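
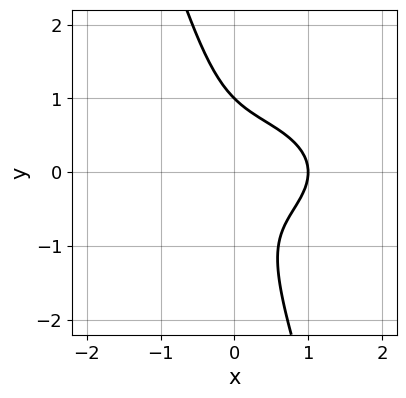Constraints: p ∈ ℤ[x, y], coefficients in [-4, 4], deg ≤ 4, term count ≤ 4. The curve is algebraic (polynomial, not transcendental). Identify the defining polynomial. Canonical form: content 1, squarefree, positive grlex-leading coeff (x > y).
(a) deg p = 3.
(b) Reading off the gridlines: one y-axis crossing is at y = 1; one x-axis crossing is at x = 1.
(c) Matching integer coefficients to the picture gives p.

x^3 + 3*x*y^2 + y^3 - 1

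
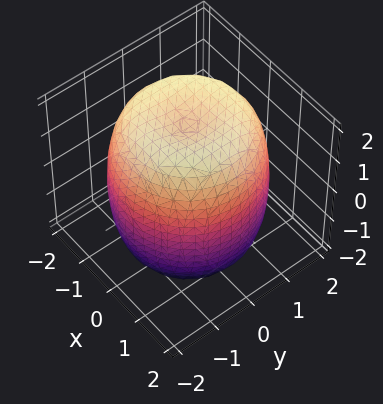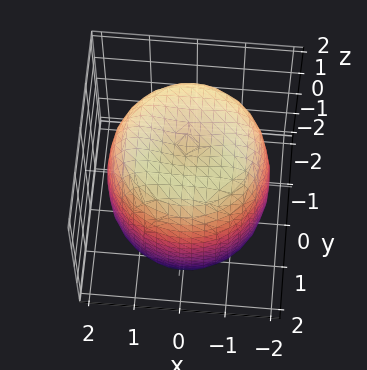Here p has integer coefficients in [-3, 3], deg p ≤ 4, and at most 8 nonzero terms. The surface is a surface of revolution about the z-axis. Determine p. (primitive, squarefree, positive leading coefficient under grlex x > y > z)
x^4 + 2*x^2*y^2 + y^4 - 2*x^2 - 2*y^2 + z^2 - 3

First, the degree is 4 — no degree-3 surface has this shape.
Next, by symmetry, every cross-section ⟂ z is a circle, so x, y appear only via x² + y².
Next, from the visible intercepts: a circular section at z = -2 has radius exactly 1.
Finally, these observations pin down the coefficients.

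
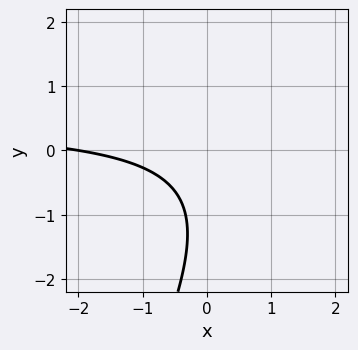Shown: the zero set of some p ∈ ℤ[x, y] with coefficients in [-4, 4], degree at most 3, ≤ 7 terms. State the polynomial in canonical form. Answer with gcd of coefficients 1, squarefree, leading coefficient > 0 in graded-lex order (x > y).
2*x*y - y^2 - x - 2*y - 2

First, the degree is 2 — a generic line meets the curve in up to 2 points.
Then, reading off the gridlines: no y-intercept at any integer in the box; it crosses the x-axis at the gridline x = -2.
Finally, matching integer coefficients to the picture gives p.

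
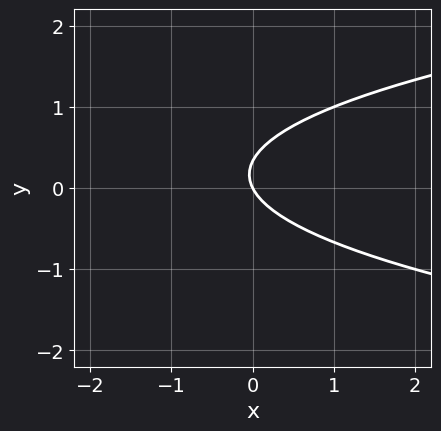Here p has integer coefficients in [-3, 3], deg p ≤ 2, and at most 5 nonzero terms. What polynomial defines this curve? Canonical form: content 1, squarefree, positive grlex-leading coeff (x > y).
3*y^2 - 2*x - y

The degree is 2 — a generic line meets the curve in up to 2 points.
Observable constraints: it meets the y-axis at y = 0 (among the integer gridlines); it crosses the x-axis at the gridline x = 0.
Fitting integer coefficients to these (and the overall shape) gives p.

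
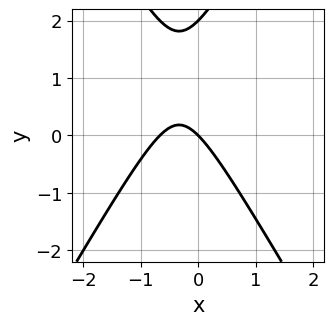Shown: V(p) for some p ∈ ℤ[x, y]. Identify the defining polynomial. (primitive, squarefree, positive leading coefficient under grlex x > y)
(a) deg p = 2. The shape is more complex than any degree-1 curve.
(b) Against the integer gridlines: it crosses the x-axis at the gridline x = 0; the y-axis gridline crossings are at y ∈ {0, 2}.
(c) Matching integer coefficients to the picture gives p.

3*x^2 - y^2 + 2*x + 2*y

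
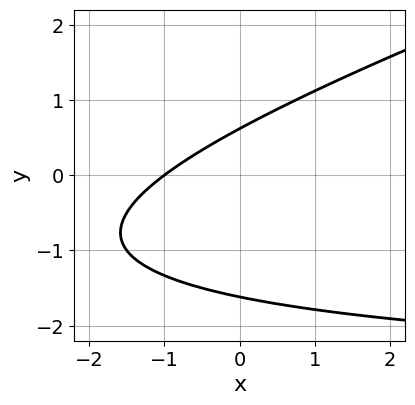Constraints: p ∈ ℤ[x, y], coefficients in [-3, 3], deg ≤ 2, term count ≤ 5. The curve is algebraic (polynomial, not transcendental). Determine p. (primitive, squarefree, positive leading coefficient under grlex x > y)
x*y - 3*y^2 + 3*x - 3*y + 3

The degree is 2 — a generic line meets the curve in up to 2 points.
From the axis intercepts and sections: one x-axis crossing is at x = -1.
Matching integer coefficients to the picture gives p.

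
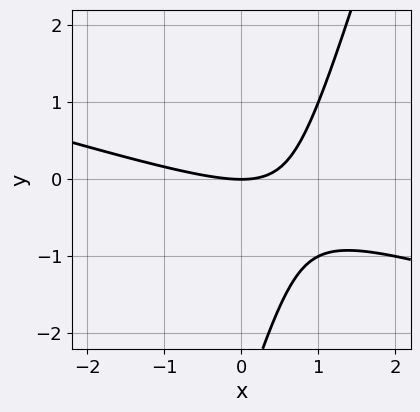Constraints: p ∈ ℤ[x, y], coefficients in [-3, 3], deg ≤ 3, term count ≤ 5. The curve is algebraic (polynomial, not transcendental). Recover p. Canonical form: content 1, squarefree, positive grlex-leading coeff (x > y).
x^2 + 3*x*y - y^2 - 3*y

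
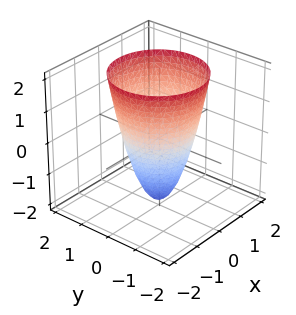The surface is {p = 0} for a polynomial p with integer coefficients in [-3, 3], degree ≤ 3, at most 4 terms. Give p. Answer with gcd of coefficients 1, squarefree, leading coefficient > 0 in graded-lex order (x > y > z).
1. deg p = 2.
2. Symmetries: the z-axis is an axis of rotation, so x and y enter only as x² + y².
3. From the axis intercepts and sections: it crosses the z-axis at the gridline z = -2; among the integer gridlines, it crosses the y-axis at y ∈ {-1, 1}.
4. Matching integer coefficients to the picture gives p.

2*x^2 + 2*y^2 - z - 2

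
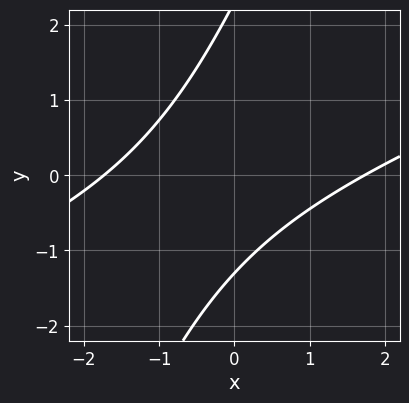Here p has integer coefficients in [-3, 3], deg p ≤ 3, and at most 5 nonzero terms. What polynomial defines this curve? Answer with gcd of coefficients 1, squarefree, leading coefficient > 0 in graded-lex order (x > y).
1. deg p = 2. A generic line meets the curve in up to 2 points.
2. Solving for integer coefficients yields p as stated.

x^2 - 3*x*y + y^2 - y - 3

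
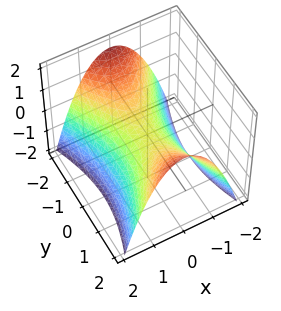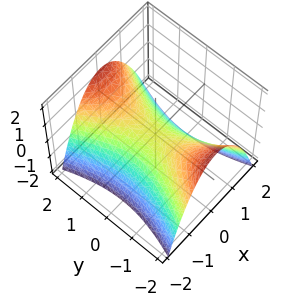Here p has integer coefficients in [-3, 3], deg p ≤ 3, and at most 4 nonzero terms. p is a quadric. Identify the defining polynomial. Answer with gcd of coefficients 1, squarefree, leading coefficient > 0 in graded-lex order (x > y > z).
1. Degree: a saddle surface; a quadric, so deg p = 2.
2. Symmetries: it's symmetric under x → −x, forcing even powers of x; it's symmetric under y → −y, forcing even powers of y.
3. From the axis intercepts and sections: one z-axis crossing is at z = 0; one y-axis crossing is at y = 0.
4. Assembling these constraints gives the stated polynomial.

3*x^2 - y^2 + 3*z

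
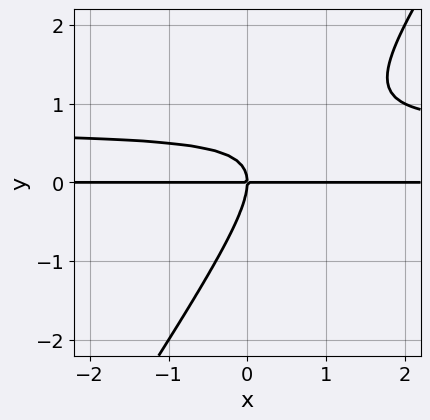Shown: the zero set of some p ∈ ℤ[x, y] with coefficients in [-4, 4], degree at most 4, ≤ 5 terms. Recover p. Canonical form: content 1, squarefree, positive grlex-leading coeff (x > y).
3*x*y^2 - 2*y^3 - 2*x*y

First, the degree is 3 — the shape is more complex than any degree-2 curve.
Then, reading off the gridlines: it crosses the y-axis at the gridline y = 0; every point of the x-axis in the box is on the curve.
Finally, solving for integer coefficients yields p as stated.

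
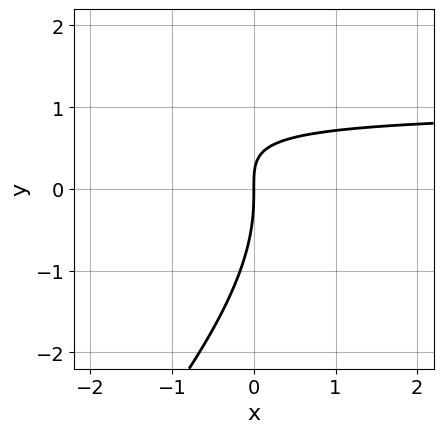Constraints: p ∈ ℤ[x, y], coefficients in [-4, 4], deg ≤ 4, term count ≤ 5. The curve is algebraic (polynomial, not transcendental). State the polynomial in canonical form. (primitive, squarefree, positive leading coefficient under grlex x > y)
x*y^2 - y^3 - 3*x*y + 2*x

(a) Degree: a generic line meets the curve in up to 3 points, so deg p = 3.
(b) Checking where it meets the axes: it meets the y-axis at y = 0 (among the integer gridlines); it meets the x-axis at x = 0 (among the integer gridlines).
(c) Matching integer coefficients to the picture gives p.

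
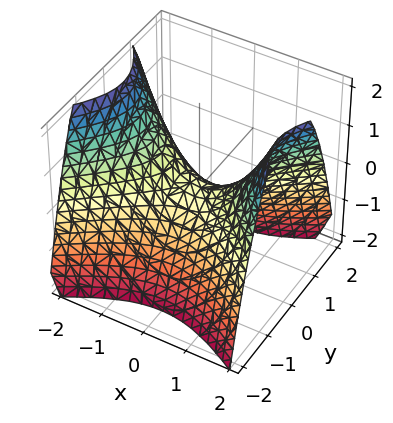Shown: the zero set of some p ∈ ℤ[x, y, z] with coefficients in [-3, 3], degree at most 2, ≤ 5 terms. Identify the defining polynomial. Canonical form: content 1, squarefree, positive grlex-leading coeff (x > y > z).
deg p = 2.
Symmetries: the y ↦ −y reflection is a symmetry, so y appears only in even powers; mirror symmetry x ↦ −x ⇒ only even powers of x.
From the visible intercepts: it meets the z-axis at z = 0 (among the integer gridlines); it meets the x-axis at x = 0 (among the integer gridlines); it crosses the y-axis at the gridline y = 0.
The integer polynomial consistent with all of this is the stated p.

2*x^2 - 3*y^2 - 3*z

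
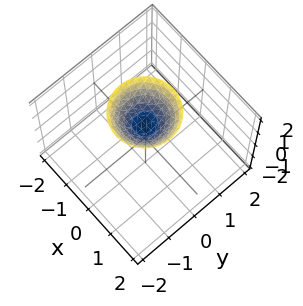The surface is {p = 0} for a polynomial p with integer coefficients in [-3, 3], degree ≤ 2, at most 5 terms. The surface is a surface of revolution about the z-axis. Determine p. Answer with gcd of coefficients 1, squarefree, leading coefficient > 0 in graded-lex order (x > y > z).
x^2 + y^2 - z + 1

(a) deg p = 2.
(b) By symmetry, the z-axis is an axis of rotation, so x and y enter only as x² + y².
(c) Observable constraints: a circular section at z = 2 has radius exactly 1; it crosses the z-axis at the gridline z = 1.
(d) The integer polynomial consistent with all of this is the stated p.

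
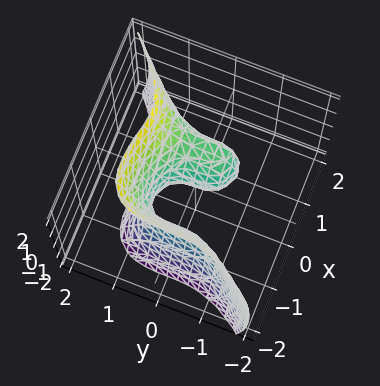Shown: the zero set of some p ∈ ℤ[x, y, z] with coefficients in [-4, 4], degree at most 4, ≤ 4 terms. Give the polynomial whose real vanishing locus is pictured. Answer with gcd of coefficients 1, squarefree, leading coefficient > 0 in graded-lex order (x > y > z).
2*x^3 - 2*y^3 + z^2 - 2*x

Degree: a generic line meets the surface in up to 3 points, so deg p = 3.
Against the integer gridlines: among the integer gridlines, it crosses the x-axis at x ∈ {-1, 0, 1}; one z-axis crossing is at z = 0.
Assembling these constraints gives the stated polynomial.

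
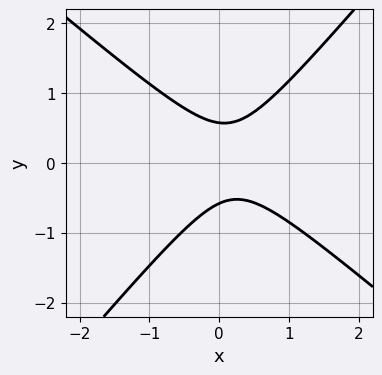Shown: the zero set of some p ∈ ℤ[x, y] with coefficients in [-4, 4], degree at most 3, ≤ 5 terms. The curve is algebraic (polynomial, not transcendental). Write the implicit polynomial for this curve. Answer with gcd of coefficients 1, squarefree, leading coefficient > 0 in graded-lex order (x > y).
3*x^2 + x*y - 3*y^2 - x + 1

Degree: no degree-1 curve has this shape, so deg p = 2.
From the axis intercepts and sections: the curve avoids every integer x-axis point in the box.
Fitting integer coefficients to these (and the overall shape) gives p.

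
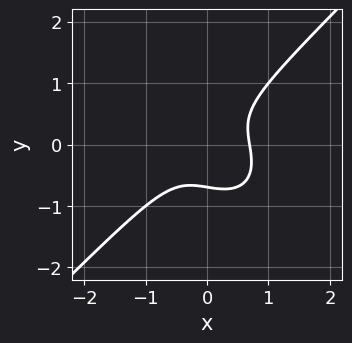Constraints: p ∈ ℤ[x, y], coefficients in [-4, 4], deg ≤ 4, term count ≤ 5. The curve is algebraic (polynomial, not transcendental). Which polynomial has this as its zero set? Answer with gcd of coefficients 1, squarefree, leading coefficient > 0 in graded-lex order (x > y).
3*x^3 - 3*y^3 + x*y - 1

1. The degree is 3 — a generic line meets the curve in up to 3 points.
2. The integer polynomial consistent with all of this is the stated p.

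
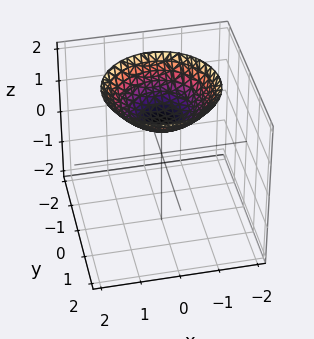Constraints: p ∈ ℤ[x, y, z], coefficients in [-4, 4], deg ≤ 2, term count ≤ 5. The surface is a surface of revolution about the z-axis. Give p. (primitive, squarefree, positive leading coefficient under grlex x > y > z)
x^2 + y^2 - 2*z + 2

(a) The degree is 2 — no degree-1 surface has this shape.
(b) By symmetry, the surface is invariant under rotation about z: p = q(x² + y², z).
(c) Against the integer gridlines: a circular section at z = 2 has radius between 1 and 2; one z-axis crossing is at z = 1; it misses every integer gridline on the y-axis.
(d) The integer polynomial consistent with all of this is the stated p.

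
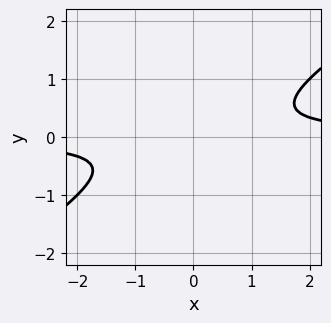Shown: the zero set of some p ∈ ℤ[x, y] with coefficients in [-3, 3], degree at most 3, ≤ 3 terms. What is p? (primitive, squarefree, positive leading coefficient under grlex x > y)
First, degree: a generic line meets the curve in up to 2 points, so deg p = 2.
Next, from the visible intercepts: no y-intercept at any integer in the box; it misses every integer gridline on the x-axis.
Finally, fitting integer coefficients to these (and the overall shape) gives p.

2*x*y - 3*y^2 - 1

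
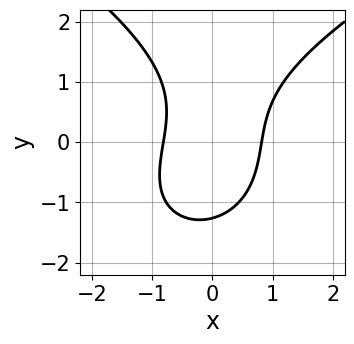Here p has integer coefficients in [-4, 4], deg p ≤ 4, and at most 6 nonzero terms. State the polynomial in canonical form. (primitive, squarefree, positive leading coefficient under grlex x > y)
y^3 - 3*x^2 + x*y + 2

1. deg p = 3.
2. The integer polynomial consistent with all of this is the stated p.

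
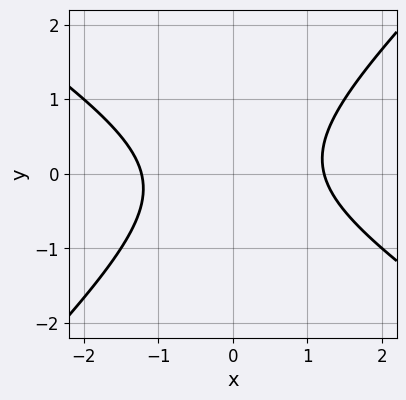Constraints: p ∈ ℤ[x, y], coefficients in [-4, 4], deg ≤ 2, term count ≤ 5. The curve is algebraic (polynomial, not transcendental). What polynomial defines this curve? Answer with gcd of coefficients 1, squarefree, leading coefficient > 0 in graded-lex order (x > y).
2*x^2 + x*y - 3*y^2 - 3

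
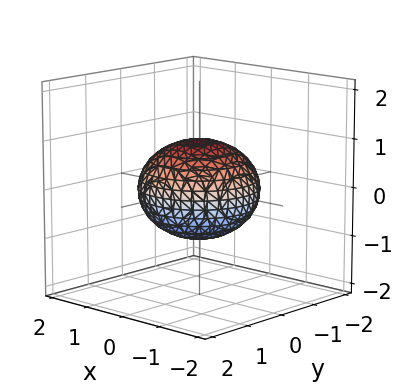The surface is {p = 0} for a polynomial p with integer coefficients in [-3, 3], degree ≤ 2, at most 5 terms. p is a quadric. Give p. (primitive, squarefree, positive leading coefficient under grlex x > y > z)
(a) deg p = 2. Bounded and convex; a quadric.
(b) Symmetries: it's symmetric under z → −z, forcing even powers of z; rotational symmetry about the z-axis ⇒ p depends on x, y only through x² + y².
(c) From the visible intercepts: the z-axis gridline crossings are at z ∈ {-1, 1}; a circular section at z = 0 has radius between 1 and 2.
(d) Fitting integer coefficients to these (and the overall shape) gives p.

2*x^2 + 2*y^2 + 3*z^2 - 3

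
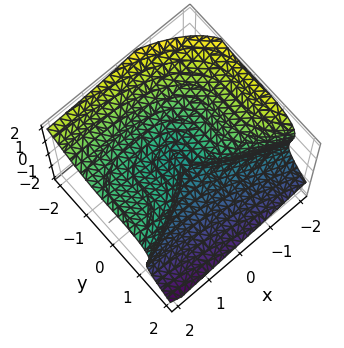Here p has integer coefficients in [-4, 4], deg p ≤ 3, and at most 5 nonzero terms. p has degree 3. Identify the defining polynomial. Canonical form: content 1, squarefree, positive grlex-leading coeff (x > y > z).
Degree: a generic line meets the surface in up to 3 points, so deg p = 3.
Against the integer gridlines: it meets the x-axis at x = 0 (among the integer gridlines); one z-axis crossing is at z = 0; it meets the y-axis at y = 0 (among the integer gridlines).
Putting this together gives p.

2*x*z^2 + 2*y^3 + 3*z^3 - x^2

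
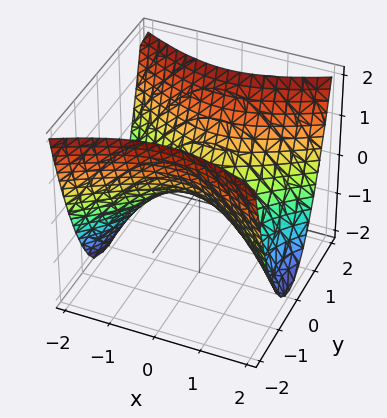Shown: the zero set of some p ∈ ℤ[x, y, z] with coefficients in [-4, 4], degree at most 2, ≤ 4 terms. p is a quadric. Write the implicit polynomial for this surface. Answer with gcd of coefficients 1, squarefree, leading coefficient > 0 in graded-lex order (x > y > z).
x^2 - 2*y^2 + 2*z

1. deg p = 2.
2. Symmetries: mirror symmetry x ↦ −x ⇒ only even powers of x; the y ↦ −y reflection is a symmetry, so y appears only in even powers.
3. Against the integer gridlines: it crosses the z-axis at the gridline z = 0; it crosses the x-axis at the gridline x = 0; it crosses the y-axis at the gridline y = 0.
4. Together with the visible shape, these determine p as stated.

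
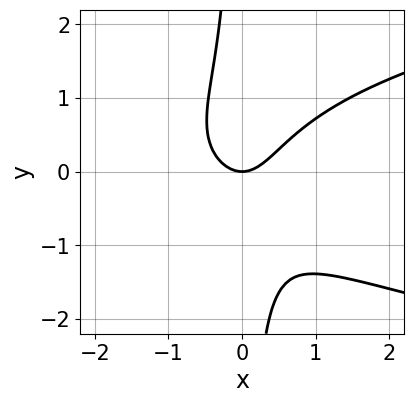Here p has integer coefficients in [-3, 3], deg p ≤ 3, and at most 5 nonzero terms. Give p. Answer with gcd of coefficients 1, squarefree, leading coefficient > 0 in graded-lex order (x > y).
1. deg p = 3.
2. Reading off the gridlines: one y-axis crossing is at y = 0; one x-axis crossing is at x = 0.
3. The integer polynomial consistent with all of this is the stated p.

3*x*y^2 - 3*x^2 + 2*y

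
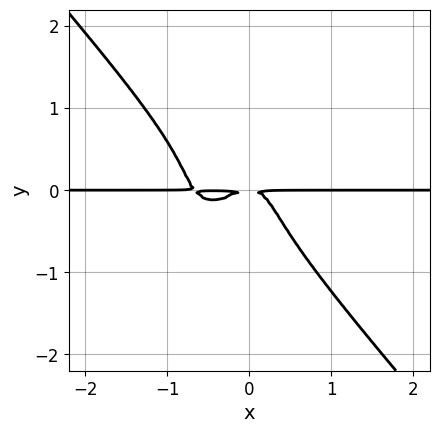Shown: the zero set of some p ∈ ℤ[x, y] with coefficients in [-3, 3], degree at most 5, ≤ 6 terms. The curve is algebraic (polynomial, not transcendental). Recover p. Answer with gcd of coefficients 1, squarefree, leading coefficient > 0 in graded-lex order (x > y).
3*x^3*y + 2*y^4 + 2*x^2*y + y^2

1. deg p = 4. The shape is more complex than any degree-3 curve.
2. Checking where it meets the axes: the visible x-axis segment lies entirely on the curve.
3. The integer polynomial consistent with all of this is the stated p.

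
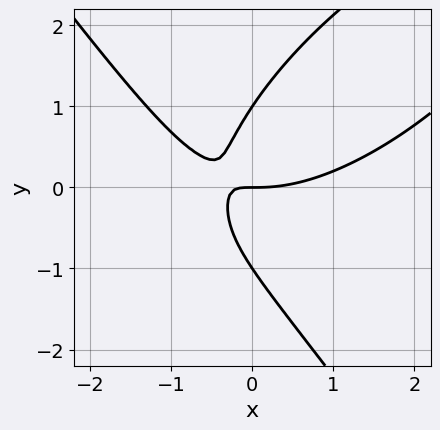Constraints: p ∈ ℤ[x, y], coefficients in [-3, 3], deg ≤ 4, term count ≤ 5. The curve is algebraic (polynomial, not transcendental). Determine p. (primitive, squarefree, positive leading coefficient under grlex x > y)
Degree: no degree-2 curve has this shape, so deg p = 3.
Observable constraints: the y-axis gridline crossings are at y ∈ {-1, 0, 1}; one x-axis crossing is at x = 0.
Putting this together gives p.

x^3 - x^2*y + y^3 - 3*x*y - y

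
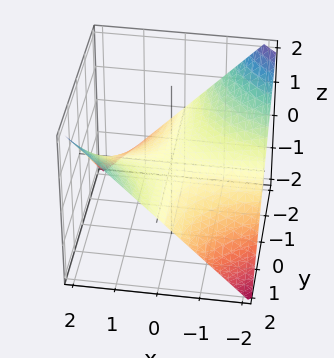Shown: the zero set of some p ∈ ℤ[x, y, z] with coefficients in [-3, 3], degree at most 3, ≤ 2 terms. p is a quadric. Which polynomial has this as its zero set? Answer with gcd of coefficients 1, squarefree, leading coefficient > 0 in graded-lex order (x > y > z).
x*y - 2*z

Degree: a hyperbolic paraboloid; a quadric, so deg p = 2.
From the axis intercepts and sections: every point of the y-axis in the box is on the surface; it meets the z-axis at z = 0 (among the integer gridlines).
Fitting integer coefficients to these (and the overall shape) gives p. Check: (1, 0, 0) on the x-axis lies on the surface, and p(1, 0, 0) = 0. ✓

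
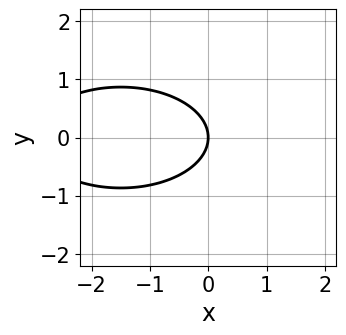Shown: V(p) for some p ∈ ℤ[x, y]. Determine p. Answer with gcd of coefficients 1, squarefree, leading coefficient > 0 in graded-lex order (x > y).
First, deg p = 2. The shape is more complex than any degree-1 curve.
Then, symmetries: mirror symmetry y ↦ −y ⇒ only even powers of y.
Next, from the visible intercepts: one y-axis crossing is at y = 0; one x-axis crossing is at x = 0.
Finally, putting this together gives p.

x^2 + 3*y^2 + 3*x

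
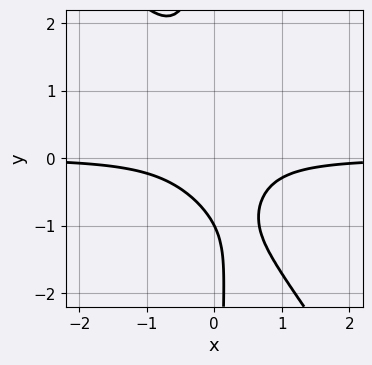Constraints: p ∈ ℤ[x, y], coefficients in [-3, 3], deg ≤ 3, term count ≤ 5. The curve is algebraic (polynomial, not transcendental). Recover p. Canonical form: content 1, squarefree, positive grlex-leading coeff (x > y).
3*x^2*y + 2*x*y^2 + y + 1

(a) Degree: no degree-2 curve has this shape, so deg p = 3.
(b) Against the integer gridlines: the curve avoids every integer x-axis point in the box; it meets the y-axis at y = -1 (among the integer gridlines).
(c) Putting this together gives p.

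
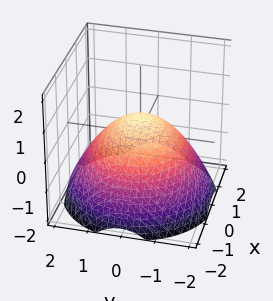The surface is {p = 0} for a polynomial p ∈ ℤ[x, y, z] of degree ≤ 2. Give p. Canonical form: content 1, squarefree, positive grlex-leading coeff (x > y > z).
x^2 + y^2 + 2*z - 1

(a) deg p = 2. A generic line meets the surface in up to 2 points.
(b) Symmetries: rotational symmetry about the z-axis ⇒ p depends on x, y only through x² + y².
(c) Against the integer gridlines: the x-axis gridline crossings are at x ∈ {-1, 1}; a circular section at z = -1 has radius between 1 and 2.
(d) Fitting integer coefficients to these (and the overall shape) gives p. Check: (0, 1, 0) on the y-axis lies on the surface, and p(0, 1, 0) = 0. ✓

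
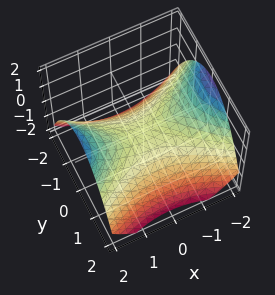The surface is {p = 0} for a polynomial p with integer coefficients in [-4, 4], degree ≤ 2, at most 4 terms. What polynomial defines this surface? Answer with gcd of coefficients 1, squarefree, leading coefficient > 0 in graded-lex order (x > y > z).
x^2 - 2*y^2 - 3*z

The degree is 2 — a saddle surface; a quadric.
Symmetries: the x ↦ −x reflection is a symmetry, so x appears only in even powers; the y ↦ −y reflection is a symmetry, so y appears only in even powers.
Reading off the gridlines: it meets the x-axis at x = 0 (among the integer gridlines); it crosses the z-axis at the gridline z = 0.
Matching integer coefficients to the picture gives p.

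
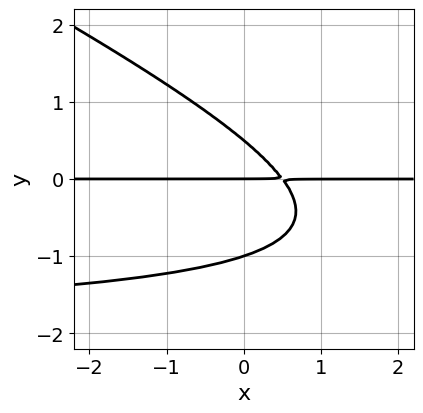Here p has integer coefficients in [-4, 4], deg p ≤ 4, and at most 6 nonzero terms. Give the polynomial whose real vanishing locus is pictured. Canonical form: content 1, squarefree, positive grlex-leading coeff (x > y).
The degree is 3 — the shape is more complex than any degree-2 curve.
Against the integer gridlines: the y-axis gridline crossings are at y ∈ {-1, 0}; the visible x-axis segment lies entirely on the curve.
Together with the visible shape, these determine p as stated.

x*y^2 + 2*y^3 + 2*x*y + y^2 - y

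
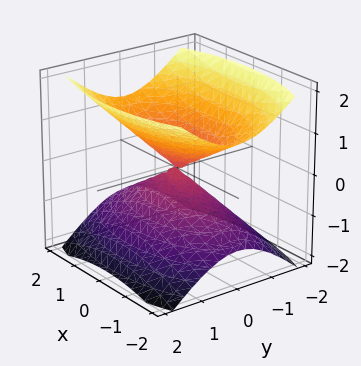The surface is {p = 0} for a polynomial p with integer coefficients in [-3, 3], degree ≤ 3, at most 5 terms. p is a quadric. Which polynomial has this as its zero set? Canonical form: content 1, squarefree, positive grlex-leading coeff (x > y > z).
x^2 + 3*y^2 - 3*z^2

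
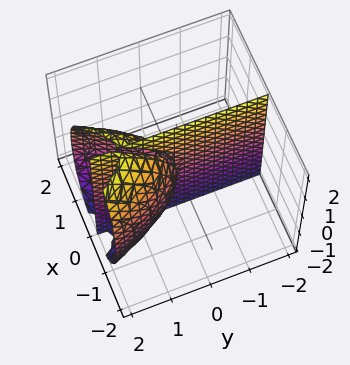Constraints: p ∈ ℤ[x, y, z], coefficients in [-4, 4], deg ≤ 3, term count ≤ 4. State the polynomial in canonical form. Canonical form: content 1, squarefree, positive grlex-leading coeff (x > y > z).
3*x^3 + x*z^2 - 3*x*y

(a) I count 2 distinct pieces.
(b) The degree is 3 — no degree-2 surface has this shape.
(c) From the visible intercepts: the visible z-axis segment lies entirely on the surface; the visible y-axis segment lies entirely on the surface; it meets the x-axis at x = 0 (among the integer gridlines).
(d) Solving for integer coefficients yields p as stated.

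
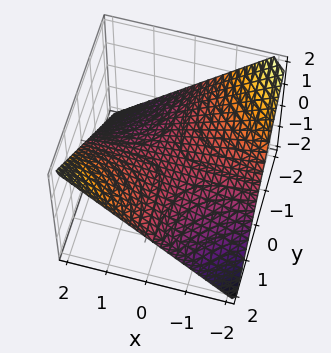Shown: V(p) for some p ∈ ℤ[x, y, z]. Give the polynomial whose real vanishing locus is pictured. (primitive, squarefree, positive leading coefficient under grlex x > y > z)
(a) The degree is 2 — a hyperbolic paraboloid; a quadric.
(b) Checking where it meets the axes: it crosses the z-axis at the gridline z = 0; the visible x-axis segment lies entirely on the surface; the visible y-axis segment lies entirely on the surface.
(c) Assembling these constraints gives the stated polynomial.

x*y - 2*z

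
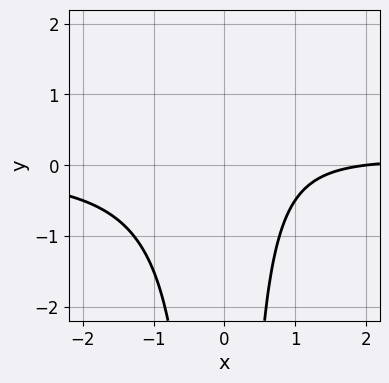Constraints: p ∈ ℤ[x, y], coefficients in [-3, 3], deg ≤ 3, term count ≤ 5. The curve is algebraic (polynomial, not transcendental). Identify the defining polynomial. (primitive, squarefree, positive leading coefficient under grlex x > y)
1. The degree is 3 — the shape is more complex than any degree-2 curve.
2. Observable constraints: no y-intercept at any integer in the box; one x-axis crossing is at x = 2.
3. Fitting integer coefficients to these (and the overall shape) gives p.

2*x^2*y - x + 2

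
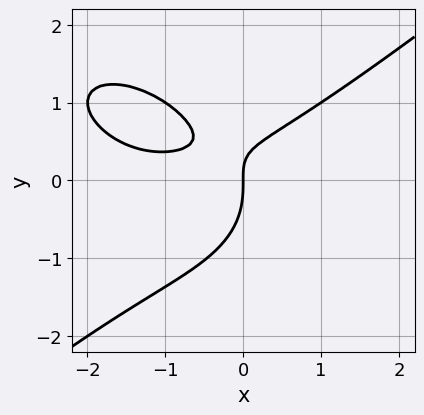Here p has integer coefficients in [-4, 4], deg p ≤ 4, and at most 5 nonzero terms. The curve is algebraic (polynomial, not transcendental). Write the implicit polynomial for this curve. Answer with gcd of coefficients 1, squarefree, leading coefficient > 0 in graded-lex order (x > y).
(a) The degree is 3 — no degree-2 curve has this shape.
(b) Reading off the gridlines: it crosses the y-axis at the gridline y = 0; one x-axis crossing is at x = 0.
(c) These observations pin down the coefficients.

x^3 - 2*y^3 + 2*x^2 - 3*x*y + 2*x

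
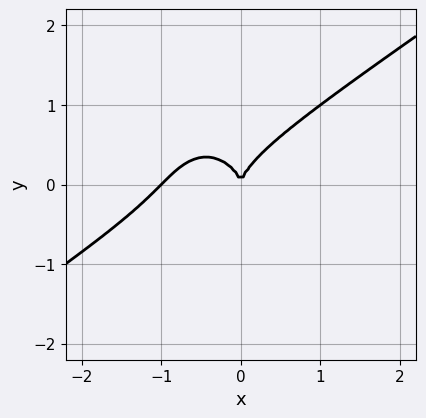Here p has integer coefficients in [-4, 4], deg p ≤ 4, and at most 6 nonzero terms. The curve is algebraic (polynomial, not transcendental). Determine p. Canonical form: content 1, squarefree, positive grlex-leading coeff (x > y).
(a) deg p = 3. No degree-2 curve has this shape.
(b) Against the integer gridlines: it meets the y-axis at y = 0 (among the integer gridlines); the x-axis gridline crossings are at x ∈ {-1, 0}.
(c) Solving for integer coefficients yields p as stated.

x^3 - x^2*y - y^3 + x^2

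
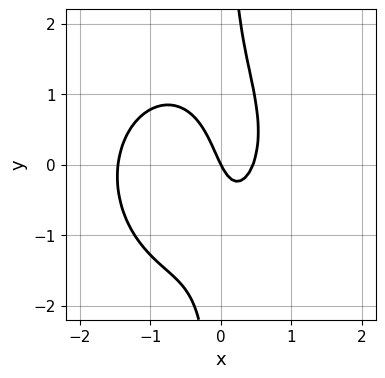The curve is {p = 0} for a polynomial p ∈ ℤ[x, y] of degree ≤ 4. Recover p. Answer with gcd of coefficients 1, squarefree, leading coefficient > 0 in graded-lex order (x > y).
First, deg p = 3. No degree-2 curve has this shape.
Next, checking where it meets the axes: it meets the y-axis at y = 0 (among the integer gridlines); it meets the x-axis at x = 0 (among the integer gridlines).
Finally, solving for integer coefficients yields p as stated.

3*x^3 + 2*x*y^2 + 3*x^2 - 2*x - y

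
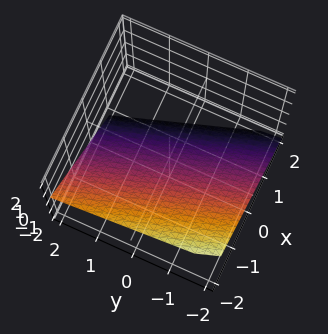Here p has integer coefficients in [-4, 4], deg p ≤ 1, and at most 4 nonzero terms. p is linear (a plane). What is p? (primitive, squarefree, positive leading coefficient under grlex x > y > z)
3*x + y + 3*z + 2

First, degree: every cross-section is a straight line — this is a plane, so deg p = 1.
Next, against the integer gridlines: it meets the y-axis at y = -2 (among the integer gridlines).
Finally, matching integer coefficients to the picture gives p.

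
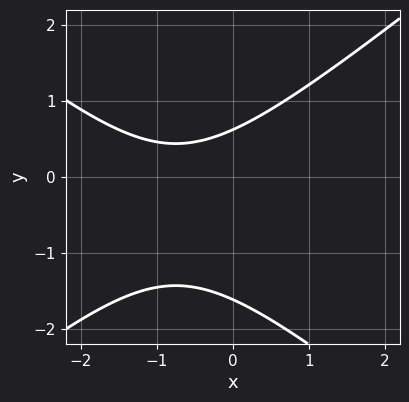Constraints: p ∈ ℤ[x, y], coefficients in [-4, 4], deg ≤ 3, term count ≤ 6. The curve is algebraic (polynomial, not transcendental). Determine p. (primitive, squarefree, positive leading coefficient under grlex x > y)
2*x^2 - 3*y^2 + 3*x - 3*y + 3

First, the degree is 2 — the shape is more complex than any degree-1 curve.
Then, against the integer gridlines: no x-intercept at any integer in the box.
Finally, solving for integer coefficients yields p as stated.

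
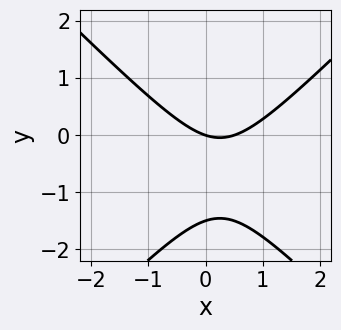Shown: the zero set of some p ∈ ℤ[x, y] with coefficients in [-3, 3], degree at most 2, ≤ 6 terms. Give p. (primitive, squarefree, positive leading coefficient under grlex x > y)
1. deg p = 2.
2. From the visible intercepts: one x-axis crossing is at x = 0; one y-axis crossing is at y = 0.
3. Together with the visible shape, these determine p as stated.

2*x^2 - 2*y^2 - x - 3*y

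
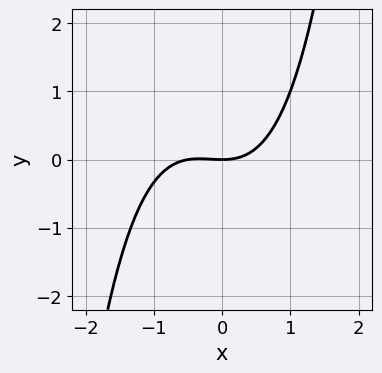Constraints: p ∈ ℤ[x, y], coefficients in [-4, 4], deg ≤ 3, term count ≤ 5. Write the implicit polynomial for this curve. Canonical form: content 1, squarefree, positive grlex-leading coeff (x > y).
1. deg p = 3. A generic line meets the curve in up to 3 points.
2. Reading off the gridlines: it crosses the y-axis at the gridline y = 0; it crosses the x-axis at the gridline x = 0.
3. Together with the visible shape, these determine p as stated.

2*x^3 + x^2 - 3*y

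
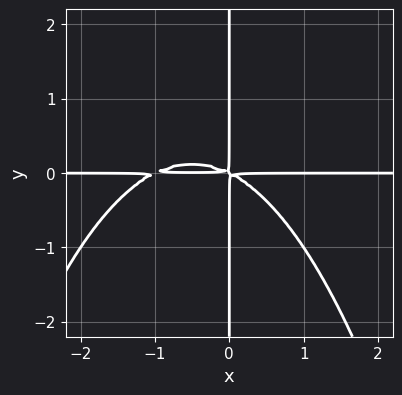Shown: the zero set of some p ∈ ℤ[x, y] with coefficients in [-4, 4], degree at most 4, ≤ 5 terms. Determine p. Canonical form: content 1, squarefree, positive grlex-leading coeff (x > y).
First, the degree is 4 — the shape is more complex than any degree-3 curve.
Then, against the integer gridlines: every point of the y-axis in the box is on the curve; the visible x-axis segment lies entirely on the curve.
Finally, fitting integer coefficients to these (and the overall shape) gives p.

x^3*y + x^2*y + 2*x*y^2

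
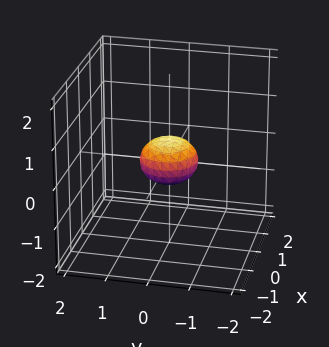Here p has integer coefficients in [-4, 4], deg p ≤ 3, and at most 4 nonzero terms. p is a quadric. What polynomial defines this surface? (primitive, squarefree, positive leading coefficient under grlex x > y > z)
(a) The degree is 2 — bounded and convex; a quadric.
(b) Symmetries: mirror symmetry z ↦ −z ⇒ only even powers of z; rotational symmetry about the z-axis ⇒ p depends on x, y only through x² + y².
(c) Against the integer gridlines: a circular section at z = 0 has radius between 0 and 1.
(d) Putting this together gives p.

2*x^2 + 2*y^2 + 3*z^2 - 1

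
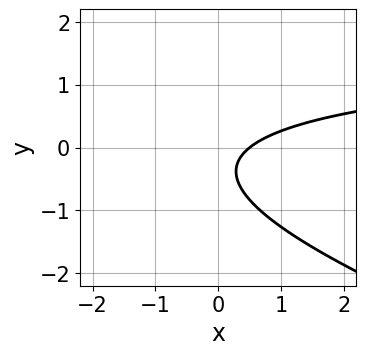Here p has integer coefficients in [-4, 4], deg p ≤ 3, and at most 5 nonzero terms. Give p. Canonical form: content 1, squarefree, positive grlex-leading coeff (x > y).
x*y + 3*y^2 - 2*x + 2*y + 1

deg p = 2.
Reading off the gridlines: it misses every integer gridline on the y-axis.
Fitting integer coefficients to these (and the overall shape) gives p.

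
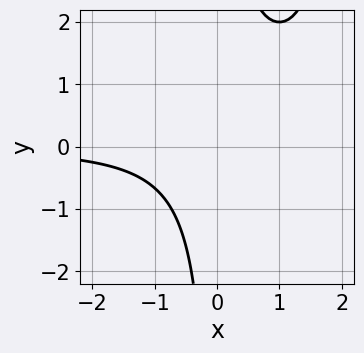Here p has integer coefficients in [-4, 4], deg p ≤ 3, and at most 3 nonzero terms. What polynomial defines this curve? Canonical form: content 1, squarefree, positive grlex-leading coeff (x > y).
x^2*y - 2*x*y + 2

First, deg p = 3. No degree-2 curve has this shape.
Then, reading off the gridlines: the curve avoids every integer x-axis point in the box; it misses every integer gridline on the y-axis.
Finally, matching integer coefficients to the picture gives p.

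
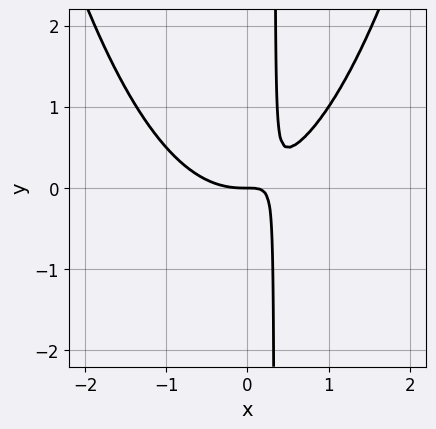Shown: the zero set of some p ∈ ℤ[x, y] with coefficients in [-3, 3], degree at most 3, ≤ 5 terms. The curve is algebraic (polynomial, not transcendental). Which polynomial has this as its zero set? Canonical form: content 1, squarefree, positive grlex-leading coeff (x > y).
2*x^3 - 3*x*y + y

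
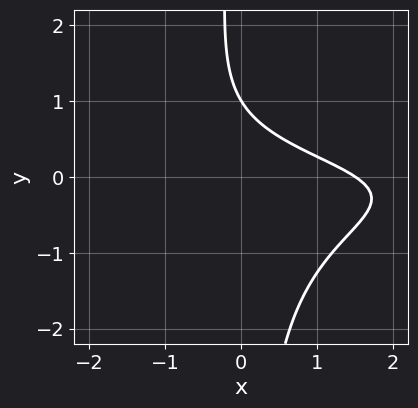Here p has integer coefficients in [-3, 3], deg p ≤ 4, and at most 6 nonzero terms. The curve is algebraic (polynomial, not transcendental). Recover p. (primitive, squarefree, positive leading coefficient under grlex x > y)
1. deg p = 3. A generic line meets the curve in up to 3 points.
2. Reading off the gridlines: it crosses the y-axis at the gridline y = 1.
3. Together with the visible shape, these determine p as stated.

3*x*y^2 + 2*x + 3*y - 3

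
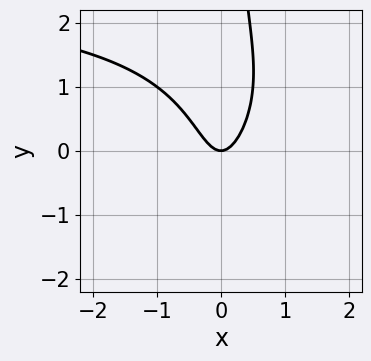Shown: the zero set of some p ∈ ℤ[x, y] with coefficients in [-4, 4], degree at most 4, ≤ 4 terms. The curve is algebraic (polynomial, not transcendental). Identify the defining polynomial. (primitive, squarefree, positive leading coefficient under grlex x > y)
x^2*y - x*y^2 - 3*x^2 + y

First, the degree is 3 — the shape is more complex than any degree-2 curve.
Then, against the integer gridlines: it crosses the y-axis at the gridline y = 0; it crosses the x-axis at the gridline x = 0.
Finally, together with the visible shape, these determine p as stated.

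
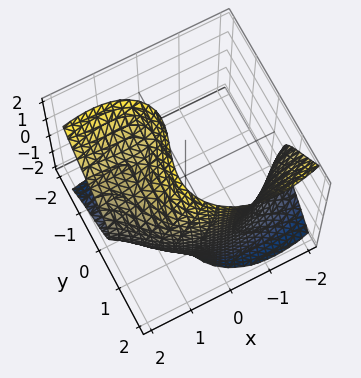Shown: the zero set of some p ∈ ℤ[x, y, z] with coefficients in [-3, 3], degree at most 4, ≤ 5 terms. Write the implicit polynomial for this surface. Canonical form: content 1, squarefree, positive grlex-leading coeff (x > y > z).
2*x^2*y + 2*x*z^2 + 2*y^3 - 3*y - 3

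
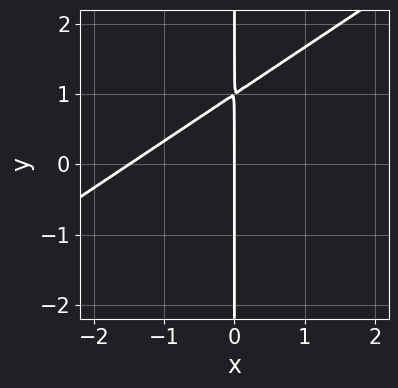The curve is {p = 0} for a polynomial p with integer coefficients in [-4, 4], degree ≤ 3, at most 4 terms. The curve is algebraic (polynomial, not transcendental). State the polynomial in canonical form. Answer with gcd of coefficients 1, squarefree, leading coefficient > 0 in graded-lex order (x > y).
2*x^2 - 3*x*y + 3*x

(a) deg p = 2. A generic line meets the curve in up to 2 points.
(b) Checking where it meets the axes: one x-axis crossing is at x = 0; every point of the y-axis in the box is on the curve.
(c) Matching integer coefficients to the picture gives p.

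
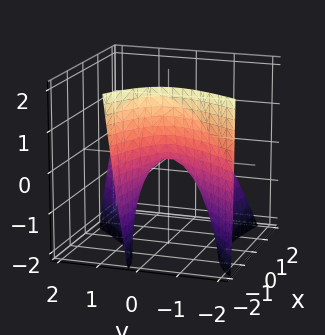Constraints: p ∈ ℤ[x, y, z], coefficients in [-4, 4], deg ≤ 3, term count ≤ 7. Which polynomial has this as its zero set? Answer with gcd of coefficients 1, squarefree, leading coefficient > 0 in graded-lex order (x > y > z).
Degree: a generic line meets the surface in up to 2 points, so deg p = 2.
From the axis intercepts and sections: it meets the x-axis at x = 0 (among the integer gridlines); one z-axis crossing is at z = 0.
Matching integer coefficients to the picture gives p.

x^2 + 3*x*y - 2*x*z - 3*y^2 - 3*z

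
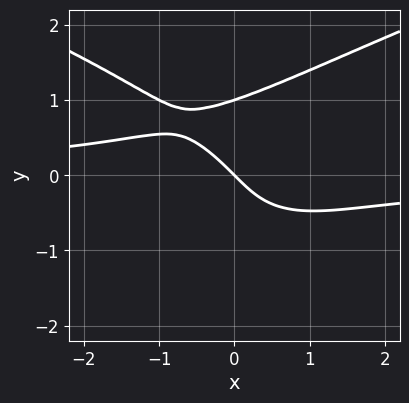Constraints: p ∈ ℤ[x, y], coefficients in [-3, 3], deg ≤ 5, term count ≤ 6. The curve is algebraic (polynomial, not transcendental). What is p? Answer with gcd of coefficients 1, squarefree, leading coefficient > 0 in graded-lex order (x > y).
(a) deg p = 4. No degree-3 curve has this shape.
(b) From the axis intercepts and sections: one x-axis crossing is at x = 0; the y-axis gridline crossings are at y ∈ {0, 1}.
(c) Matching integer coefficients to the picture gives p.

y^4 - x^2*y - x - y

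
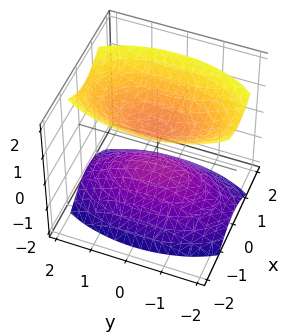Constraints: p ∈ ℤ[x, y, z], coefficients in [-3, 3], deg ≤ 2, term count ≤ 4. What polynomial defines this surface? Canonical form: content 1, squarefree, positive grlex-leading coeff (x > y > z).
3*x^2 + y^2 - 2*z^2 + 1

I count 2 distinct pieces. Treating them together as one polynomial.
Degree: two sheets facing apart; a quadric, so deg p = 2.
Symmetries: it's symmetric under x → −x, forcing even powers of x; the z ↦ −z reflection is a symmetry, so z appears only in even powers; mirror symmetry y ↦ −y ⇒ only even powers of y.
Checking where it meets the axes: no x-intercept at any integer in the box; no y-intercept at any integer in the box.
Solving for integer coefficients yields p as stated.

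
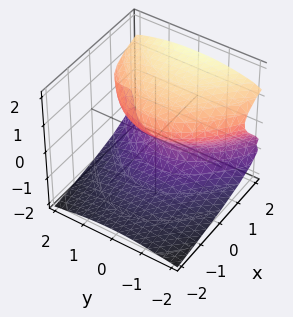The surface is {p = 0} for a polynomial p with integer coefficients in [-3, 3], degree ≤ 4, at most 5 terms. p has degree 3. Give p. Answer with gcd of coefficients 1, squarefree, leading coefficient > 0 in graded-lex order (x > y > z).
2*z^3 + y^2 - 3*x - 3*z

1. Degree: the shape is more complex than any degree-2 surface, so deg p = 3.
2. Checking where it meets the axes: one z-axis crossing is at z = 0; one y-axis crossing is at y = 0; one x-axis crossing is at x = 0.
3. The integer polynomial consistent with all of this is the stated p.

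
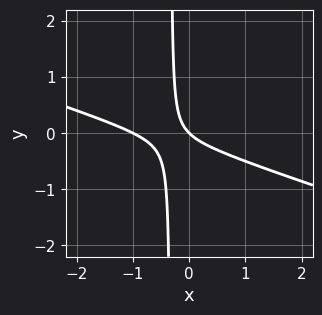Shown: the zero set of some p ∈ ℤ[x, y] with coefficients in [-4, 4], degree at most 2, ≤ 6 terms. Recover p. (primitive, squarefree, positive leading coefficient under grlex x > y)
(a) Degree: no degree-1 curve has this shape, so deg p = 2.
(b) From the visible intercepts: the x-axis gridline crossings are at x ∈ {-1, 0}; it meets the y-axis at y = 0 (among the integer gridlines).
(c) Matching integer coefficients to the picture gives p.

x^2 + 3*x*y + x + y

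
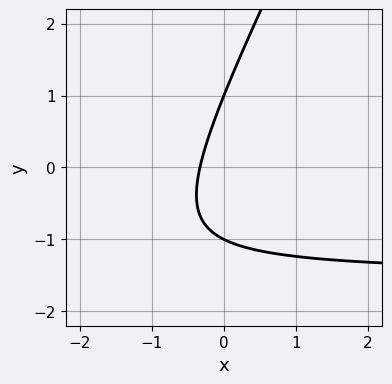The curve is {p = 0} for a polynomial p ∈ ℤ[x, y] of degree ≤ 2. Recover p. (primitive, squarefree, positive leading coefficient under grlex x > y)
2*x*y - y^2 + 3*x + 1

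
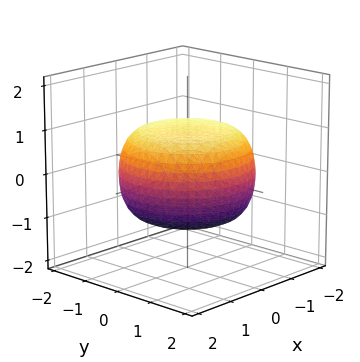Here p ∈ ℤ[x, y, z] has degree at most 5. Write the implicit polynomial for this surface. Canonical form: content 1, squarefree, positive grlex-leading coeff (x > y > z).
x^4 + 2*x^2*y^2 + y^4 - x^2 - y^2 + 3*z^2 - 3

1. The degree is 4 — no degree-3 surface has this shape.
2. Symmetries: the surface is invariant under rotation about z: p = q(x² + y², z).
3. Checking where it meets the axes: a circular section at z = 0 has radius between 1 and 2; the z-axis gridline crossings are at z ∈ {-1, 1}.
4. Matching integer coefficients to the picture gives p.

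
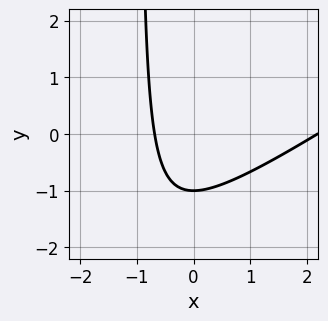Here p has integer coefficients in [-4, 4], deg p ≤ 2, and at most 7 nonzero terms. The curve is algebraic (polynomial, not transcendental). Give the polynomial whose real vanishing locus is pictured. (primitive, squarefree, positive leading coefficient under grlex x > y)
The degree is 2 — a generic line meets the curve in up to 2 points.
Checking where it meets the axes: it crosses the y-axis at the gridline y = -1.
Fitting integer coefficients to these (and the overall shape) gives p.

2*x^2 - 3*x*y - 3*x - 3*y - 3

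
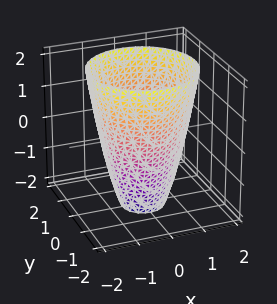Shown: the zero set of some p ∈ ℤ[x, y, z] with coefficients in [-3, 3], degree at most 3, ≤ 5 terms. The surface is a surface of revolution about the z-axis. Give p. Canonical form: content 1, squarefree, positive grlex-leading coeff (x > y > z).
2*x^2 + 2*y^2 - z - 3

First, degree: no degree-1 surface has this shape, so deg p = 2.
Then, symmetries: rotational symmetry about the z-axis ⇒ p depends on x, y only through x² + y².
Next, against the integer gridlines: no z-intercept at any integer in the box; a circular section at z = -2 has radius between 0 and 1.
Finally, putting this together gives p.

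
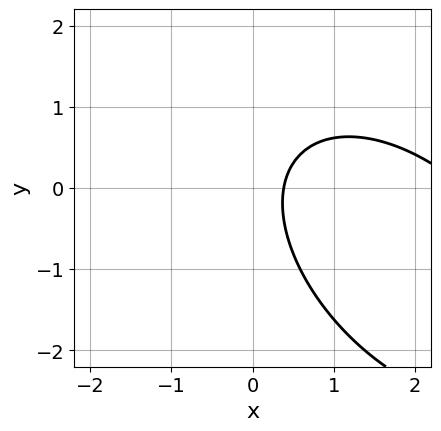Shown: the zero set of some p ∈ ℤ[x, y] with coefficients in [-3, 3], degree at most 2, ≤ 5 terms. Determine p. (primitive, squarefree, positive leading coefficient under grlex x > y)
First, degree: a generic line meets the curve in up to 2 points, so deg p = 2.
Then, from the visible intercepts: no y-intercept at any integer in the box.
Finally, solving for integer coefficients yields p as stated.

x^2 + x*y + y^2 - 3*x + 1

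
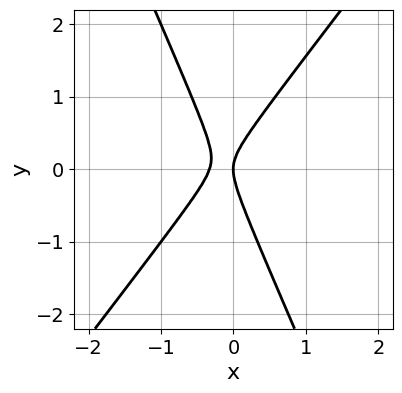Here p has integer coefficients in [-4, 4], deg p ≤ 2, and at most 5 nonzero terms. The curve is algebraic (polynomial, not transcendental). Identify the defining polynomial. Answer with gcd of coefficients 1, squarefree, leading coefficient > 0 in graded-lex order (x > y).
1. deg p = 2. A generic line meets the curve in up to 2 points.
2. Reading off the gridlines: it crosses the x-axis at the gridline x = 0; it meets the y-axis at y = 0 (among the integer gridlines).
3. Putting this together gives p.

3*x^2 - x*y - y^2 + x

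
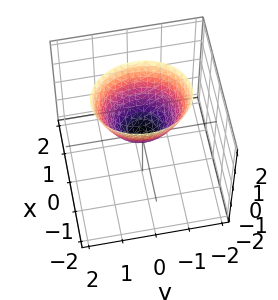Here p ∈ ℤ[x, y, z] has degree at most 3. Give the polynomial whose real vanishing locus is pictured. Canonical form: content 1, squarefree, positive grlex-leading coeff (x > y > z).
3*x^2 + 2*y^2 - 2*z

The degree is 2 — a single bowl opening along one axis; a quadric.
Symmetries: the y ↦ −y reflection is a symmetry, so y appears only in even powers; it's symmetric under x → −x, forcing even powers of x.
From the axis intercepts and sections: it crosses the x-axis at the gridline x = 0; one y-axis crossing is at y = 0.
Together with the visible shape, these determine p as stated.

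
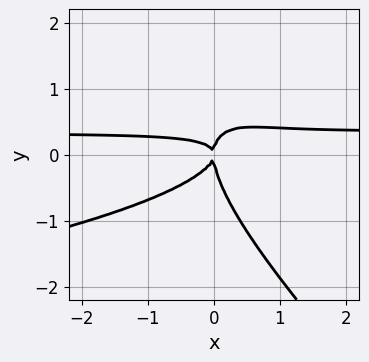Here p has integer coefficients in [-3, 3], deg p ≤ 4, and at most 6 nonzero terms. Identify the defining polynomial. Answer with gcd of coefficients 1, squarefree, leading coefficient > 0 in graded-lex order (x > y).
3*x*y^3 + 3*y^4 + 3*x^2*y - 3*x*y^2 - x^2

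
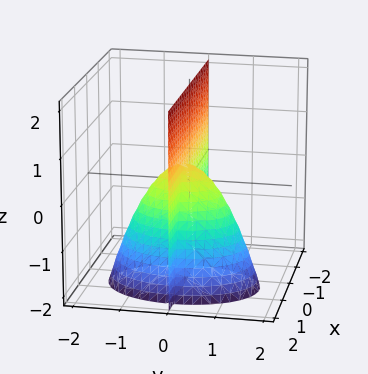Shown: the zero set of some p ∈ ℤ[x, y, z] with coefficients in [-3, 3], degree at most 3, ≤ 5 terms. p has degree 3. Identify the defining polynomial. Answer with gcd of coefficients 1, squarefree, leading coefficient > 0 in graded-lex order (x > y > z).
(a) I count 2 distinct pieces.
(b) Degree: the shape is more complex than any degree-2 surface, so deg p = 3.
(c) Reading off the gridlines: the visible x-axis segment lies entirely on the surface; it crosses the y-axis at the gridline y = 0; the visible z-axis segment lies entirely on the surface.
(d) Solving for integer coefficients yields p as stated.

2*x^2*y + y^3 - 2*x*y + y*z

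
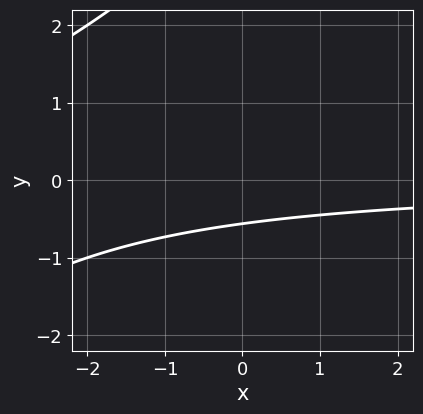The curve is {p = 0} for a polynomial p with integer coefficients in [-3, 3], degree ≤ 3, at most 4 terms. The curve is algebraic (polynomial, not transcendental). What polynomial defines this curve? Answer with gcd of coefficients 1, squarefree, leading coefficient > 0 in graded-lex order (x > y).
x*y - y^2 + 3*y + 2

1. The degree is 2 — no degree-1 curve has this shape.
2. Checking where it meets the axes: no x-intercept at any integer in the box.
3. Together with the visible shape, these determine p as stated.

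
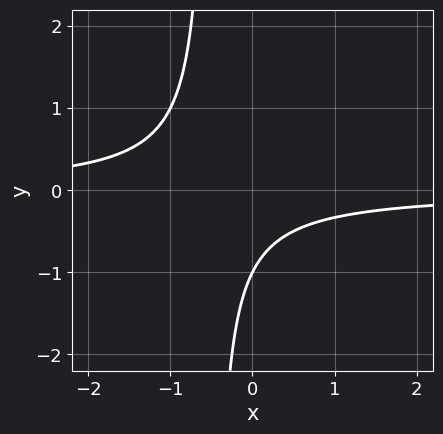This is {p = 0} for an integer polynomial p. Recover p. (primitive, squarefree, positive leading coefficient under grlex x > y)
2*x*y + y + 1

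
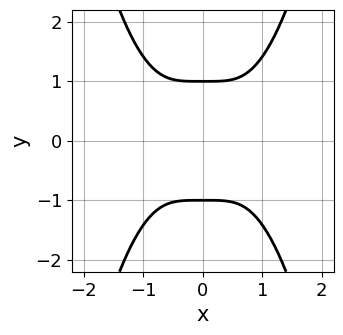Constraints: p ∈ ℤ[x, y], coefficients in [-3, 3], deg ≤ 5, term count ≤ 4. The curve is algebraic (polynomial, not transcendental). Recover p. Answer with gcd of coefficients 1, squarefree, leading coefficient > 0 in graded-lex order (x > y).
1. deg p = 4. No degree-3 curve has this shape.
2. Symmetries: mirror symmetry x ↦ −x ⇒ only even powers of x; it's symmetric under y → −y, forcing even powers of y.
3. Reading off the gridlines: it misses every integer gridline on the x-axis; the y-axis gridline crossings are at y ∈ {-1, 1}.
4. Assembling these constraints gives the stated polynomial.

x^4 - y^2 + 1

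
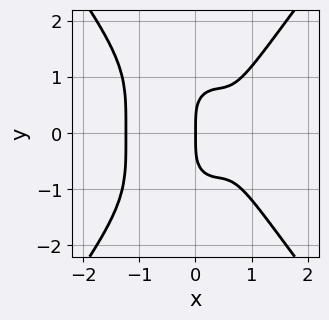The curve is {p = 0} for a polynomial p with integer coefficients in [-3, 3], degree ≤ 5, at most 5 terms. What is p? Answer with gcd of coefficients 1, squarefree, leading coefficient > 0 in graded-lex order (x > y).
Degree: no degree-3 curve has this shape, so deg p = 4.
Symmetries: mirror symmetry y ↦ −y ⇒ only even powers of y.
Checking where it meets the axes: it meets the y-axis at y = 0 (among the integer gridlines); it meets the x-axis at x = 0 (among the integer gridlines).
The integer polynomial consistent with all of this is the stated p.

3*x^4 - y^4 - 3*x^2 + 2*x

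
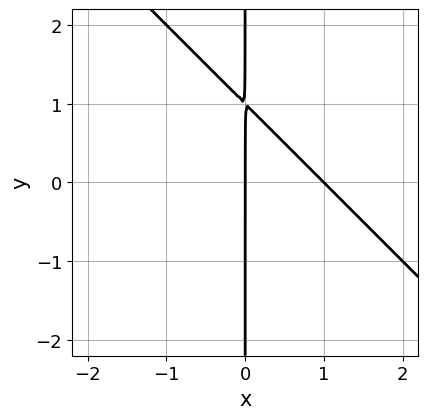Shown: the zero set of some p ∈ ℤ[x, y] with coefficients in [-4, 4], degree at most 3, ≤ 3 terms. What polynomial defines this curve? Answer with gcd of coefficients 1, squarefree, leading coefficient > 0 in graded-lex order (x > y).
x^2 + x*y - x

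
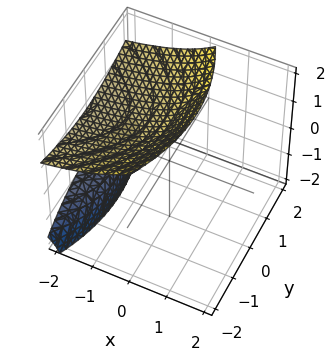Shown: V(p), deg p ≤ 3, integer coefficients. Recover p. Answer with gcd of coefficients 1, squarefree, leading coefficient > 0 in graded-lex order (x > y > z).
(a) The picture has 2 separate pieces.
(b) Degree: no degree-2 surface has this shape, so deg p = 3.
(c) From the visible intercepts: no x-intercept at any integer in the box; no y-intercept at any integer in the box.
(d) Assembling these constraints gives the stated polynomial.

2*x*z^2 - z^3 + y^2 + 3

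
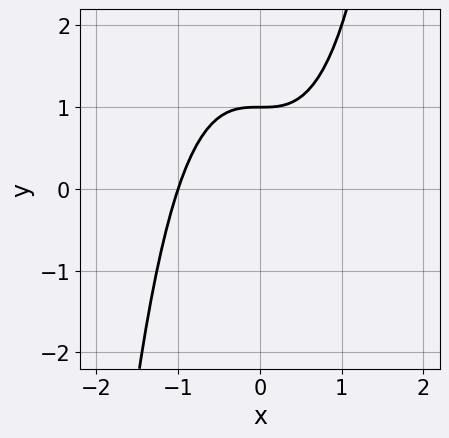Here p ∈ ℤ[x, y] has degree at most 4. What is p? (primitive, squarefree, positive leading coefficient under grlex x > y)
x^3 - y + 1

(a) deg p = 3. A generic line meets the curve in up to 3 points.
(b) Observable constraints: it meets the y-axis at y = 1 (among the integer gridlines); it crosses the x-axis at the gridline x = -1.
(c) Fitting integer coefficients to these (and the overall shape) gives p.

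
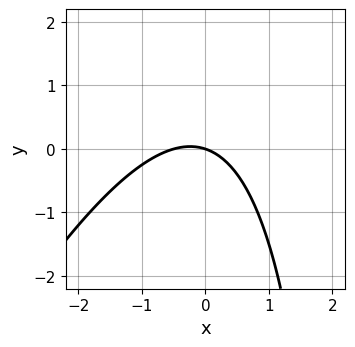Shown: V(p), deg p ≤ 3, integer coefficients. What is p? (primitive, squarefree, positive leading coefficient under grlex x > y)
2*x^2 - x*y + x + 3*y

1. Degree: a generic line meets the curve in up to 2 points, so deg p = 2.
2. Reading off the gridlines: one y-axis crossing is at y = 0; it meets the x-axis at x = 0 (among the integer gridlines).
3. Together with the visible shape, these determine p as stated.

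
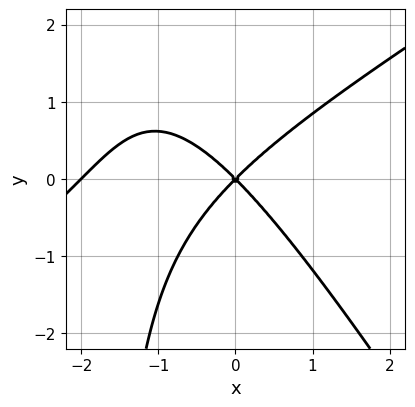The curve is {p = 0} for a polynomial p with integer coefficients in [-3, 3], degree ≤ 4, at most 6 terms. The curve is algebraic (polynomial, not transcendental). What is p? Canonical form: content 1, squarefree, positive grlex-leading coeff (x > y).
x^3 - x^2*y - x*y^2 + 2*x^2 - 2*y^2

(a) Degree: no degree-2 curve has this shape, so deg p = 3.
(b) Observable constraints: the x-axis gridline crossings are at x ∈ {-2, 0}; it meets the y-axis at y = 0 (among the integer gridlines).
(c) The integer polynomial consistent with all of this is the stated p.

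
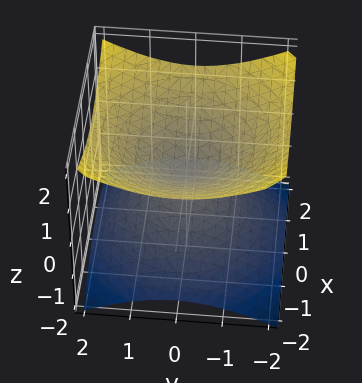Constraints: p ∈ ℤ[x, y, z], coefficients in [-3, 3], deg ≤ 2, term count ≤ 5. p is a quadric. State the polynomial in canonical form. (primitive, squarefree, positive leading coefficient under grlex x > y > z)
x^2 + y^2 - 2*z^2

First, deg p = 2.
Next, symmetries: the z ↦ −z reflection is a symmetry, so z appears only in even powers; the surface is invariant under rotation about z: p = q(x² + y², z).
Next, against the integer gridlines: it crosses the y-axis at the gridline y = 0; a circular section at z = 1 has radius between 1 and 2.
Finally, assembling these constraints gives the stated polynomial.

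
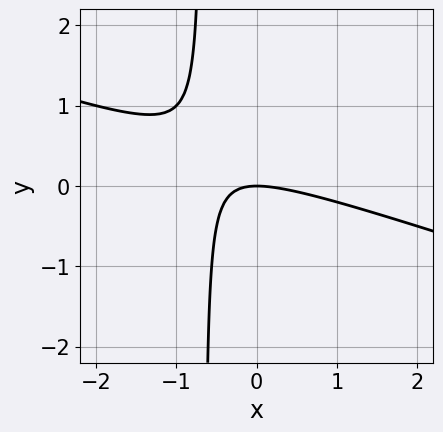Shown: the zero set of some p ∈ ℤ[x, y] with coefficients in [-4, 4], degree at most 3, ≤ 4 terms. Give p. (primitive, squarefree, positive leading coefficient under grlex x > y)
(a) deg p = 2. The shape is more complex than any degree-1 curve.
(b) Reading off the gridlines: it crosses the x-axis at the gridline x = 0; it crosses the y-axis at the gridline y = 0.
(c) Solving for integer coefficients yields p as stated.

x^2 + 3*x*y + 2*y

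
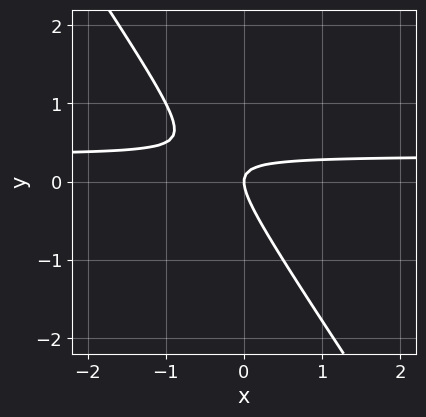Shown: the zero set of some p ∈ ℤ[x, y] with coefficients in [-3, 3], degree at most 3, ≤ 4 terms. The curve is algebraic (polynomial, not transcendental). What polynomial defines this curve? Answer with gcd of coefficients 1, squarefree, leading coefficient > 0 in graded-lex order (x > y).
(a) The degree is 2 — no degree-1 curve has this shape.
(b) From the axis intercepts and sections: one y-axis crossing is at y = 0; one x-axis crossing is at x = 0.
(c) The integer polynomial consistent with all of this is the stated p.

3*x*y + 2*y^2 - x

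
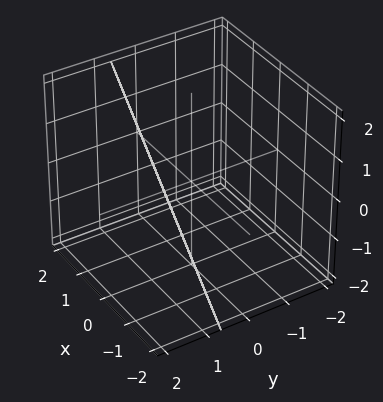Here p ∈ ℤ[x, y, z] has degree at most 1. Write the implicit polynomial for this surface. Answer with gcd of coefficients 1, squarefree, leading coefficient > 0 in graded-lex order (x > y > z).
First, degree: every cross-section is a straight line — this is a plane, so deg p = 1.
Then, from the axis intercepts and sections: one x-axis crossing is at x = 2; one z-axis crossing is at z = -2.
Finally, the integer polynomial consistent with all of this is the stated p.

x + 3*y - z - 2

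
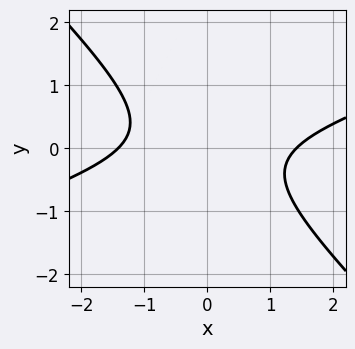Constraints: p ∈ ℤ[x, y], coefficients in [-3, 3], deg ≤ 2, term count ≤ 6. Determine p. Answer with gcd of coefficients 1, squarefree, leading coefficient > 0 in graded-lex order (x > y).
First, the degree is 2 — no degree-1 curve has this shape.
Next, observable constraints: no y-intercept at any integer in the box.
Finally, assembling these constraints gives the stated polynomial.

x^2 - 2*x*y - 3*y^2 - 2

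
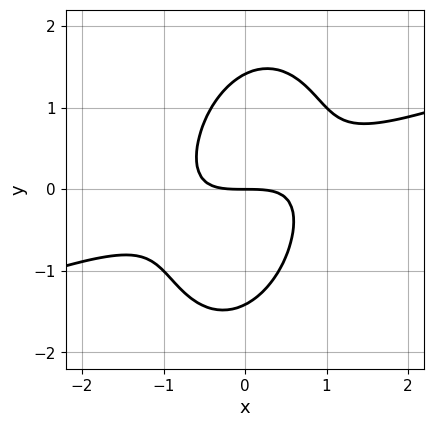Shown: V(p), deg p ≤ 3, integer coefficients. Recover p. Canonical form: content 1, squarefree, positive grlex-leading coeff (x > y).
x^3 - 3*x^2*y + x*y^2 - y^3 + 2*y

First, the degree is 3 — no degree-2 curve has this shape.
Next, against the integer gridlines: one x-axis crossing is at x = 0; it meets the y-axis at y = 0 (among the integer gridlines).
Finally, matching integer coefficients to the picture gives p.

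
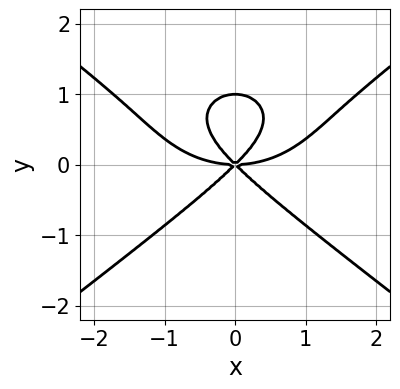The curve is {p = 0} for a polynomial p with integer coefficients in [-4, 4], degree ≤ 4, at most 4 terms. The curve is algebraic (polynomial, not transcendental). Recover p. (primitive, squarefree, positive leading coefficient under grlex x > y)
x^4 - 3*y^4 - 3*x^2*y + 3*y^3

1. deg p = 4. A generic line meets the curve in up to 4 points.
2. Symmetries: it's symmetric under x → −x, forcing even powers of x.
3. Checking where it meets the axes: it meets the x-axis at x = 0 (among the integer gridlines); among the integer gridlines, it crosses the y-axis at y ∈ {0, 1}.
4. Matching integer coefficients to the picture gives p.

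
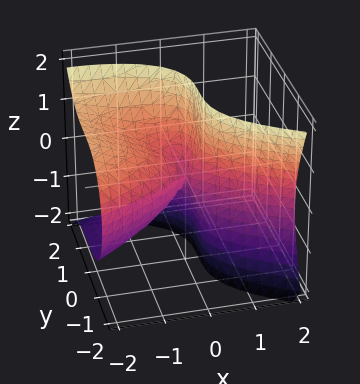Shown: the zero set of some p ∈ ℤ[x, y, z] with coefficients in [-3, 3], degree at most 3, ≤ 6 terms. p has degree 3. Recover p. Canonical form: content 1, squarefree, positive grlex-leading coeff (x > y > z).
(a) deg p = 3.
(b) From the axis intercepts and sections: one x-axis crossing is at x = 0; it crosses the z-axis at the gridline z = 0.
(c) These observations pin down the coefficients.

3*x*z^2 + 3*y^3 + 3*x^2 - z^2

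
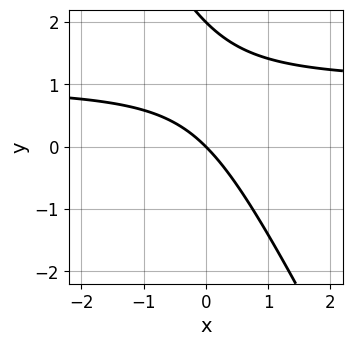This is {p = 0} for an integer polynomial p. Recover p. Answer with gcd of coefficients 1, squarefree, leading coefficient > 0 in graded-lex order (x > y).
First, the degree is 2 — no degree-1 curve has this shape.
Next, reading off the gridlines: among the integer gridlines, it crosses the y-axis at y ∈ {0, 2}; it crosses the x-axis at the gridline x = 0.
Finally, these observations pin down the coefficients.

2*x*y + y^2 - 2*x - 2*y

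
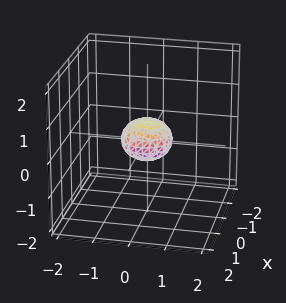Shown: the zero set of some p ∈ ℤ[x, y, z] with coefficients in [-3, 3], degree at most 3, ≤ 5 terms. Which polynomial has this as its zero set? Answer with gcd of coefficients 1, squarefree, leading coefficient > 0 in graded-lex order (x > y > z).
deg p = 2.
Symmetries: the z ↦ −z reflection is a symmetry, so z appears only in even powers; the surface is invariant under rotation about z: p = q(x² + y², z).
From the axis intercepts and sections: a circular section at z = 0 has radius between 0 and 1.
Together with the visible shape, these determine p as stated.

2*x^2 + 2*y^2 + 3*z^2 - 1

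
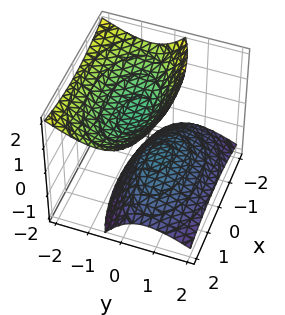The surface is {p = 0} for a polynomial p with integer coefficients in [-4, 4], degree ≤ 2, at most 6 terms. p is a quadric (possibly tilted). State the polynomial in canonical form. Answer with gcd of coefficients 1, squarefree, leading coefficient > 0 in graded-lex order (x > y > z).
x^2 + 3*y^2 + 3*y*z - 2*z^2 + 1

1. The picture has 2 separate pieces.
2. The degree is 2 — no degree-1 surface has this shape.
3. Observable constraints: it misses every integer gridline on the y-axis; it misses every integer gridline on the x-axis.
4. The integer polynomial consistent with all of this is the stated p.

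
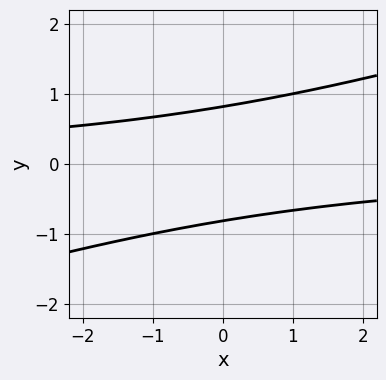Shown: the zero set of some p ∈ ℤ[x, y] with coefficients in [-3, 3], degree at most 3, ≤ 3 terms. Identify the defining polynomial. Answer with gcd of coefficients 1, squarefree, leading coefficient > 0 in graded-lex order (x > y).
x*y - 3*y^2 + 2

First, the degree is 2 — the shape is more complex than any degree-1 curve.
Next, from the axis intercepts and sections: it misses every integer gridline on the x-axis.
Finally, fitting integer coefficients to these (and the overall shape) gives p.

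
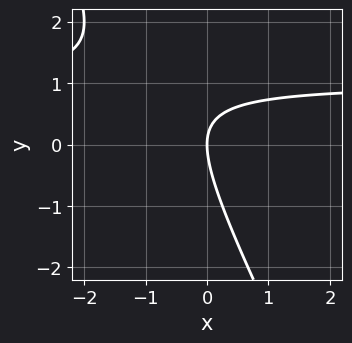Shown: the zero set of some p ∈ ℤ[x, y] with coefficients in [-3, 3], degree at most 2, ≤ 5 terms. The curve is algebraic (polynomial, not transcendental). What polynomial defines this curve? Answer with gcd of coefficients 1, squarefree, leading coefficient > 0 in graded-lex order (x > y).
2*x*y + y^2 - 2*x

First, deg p = 2.
Next, reading off the gridlines: it crosses the y-axis at the gridline y = 0; it meets the x-axis at x = 0 (among the integer gridlines).
Finally, fitting integer coefficients to these (and the overall shape) gives p.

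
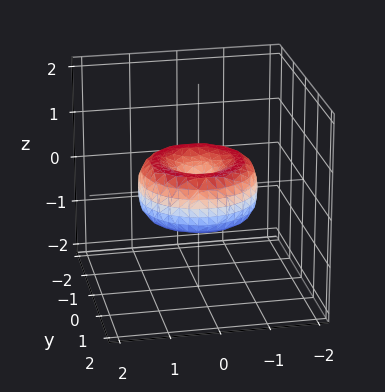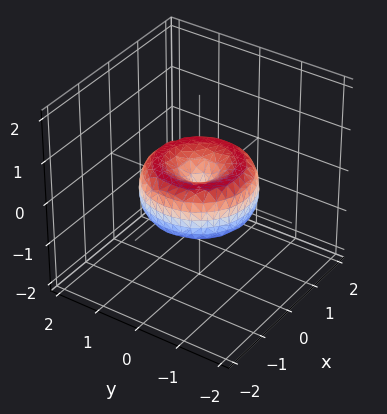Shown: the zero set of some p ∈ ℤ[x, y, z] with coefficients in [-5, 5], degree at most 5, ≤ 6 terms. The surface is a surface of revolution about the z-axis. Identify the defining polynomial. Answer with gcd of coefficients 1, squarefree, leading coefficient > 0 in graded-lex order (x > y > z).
First, deg p = 4. A generic line meets the surface in up to 4 points.
Next, by symmetry, the surface is invariant under rotation about z: p = q(x² + y², z).
Next, reading off the gridlines: one z-axis crossing is at z = 0; a circular section at z = 0 has radius between 1 and 2; it meets the x-axis at x = 0 (among the integer gridlines); one y-axis crossing is at y = 0.
Finally, together with the visible shape, these determine p as stated.

2*x^4 + 4*x^2*y^2 + 2*y^4 - 3*x^2 - 3*y^2 + 3*z^2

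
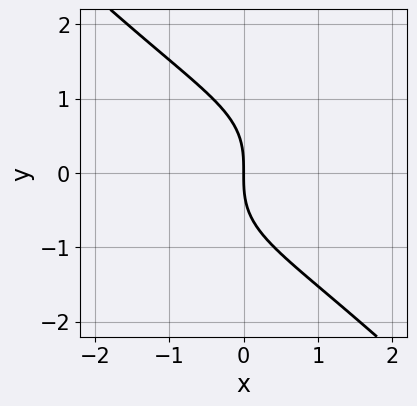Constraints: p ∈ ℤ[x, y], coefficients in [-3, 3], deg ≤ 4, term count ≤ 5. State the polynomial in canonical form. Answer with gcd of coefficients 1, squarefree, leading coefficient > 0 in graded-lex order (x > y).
Degree: the shape is more complex than any degree-2 curve, so deg p = 3.
Checking where it meets the axes: it crosses the y-axis at the gridline y = 0; it crosses the x-axis at the gridline x = 0.
Matching integer coefficients to the picture gives p.

x^2*y - y^3 - 2*x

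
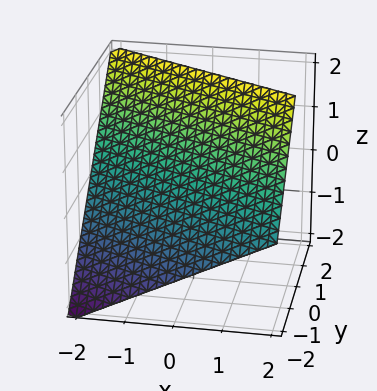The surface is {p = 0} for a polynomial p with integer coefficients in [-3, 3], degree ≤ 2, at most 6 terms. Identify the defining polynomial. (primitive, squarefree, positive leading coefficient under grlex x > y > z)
x + 2*y - 2*z + 2

(a) Degree: the surface is flat (a plane), so deg p = 1.
(b) Observable constraints: it crosses the z-axis at the gridline z = 1; it meets the y-axis at y = -1 (among the integer gridlines); it meets the x-axis at x = -2 (among the integer gridlines).
(c) The integer polynomial consistent with all of this is the stated p.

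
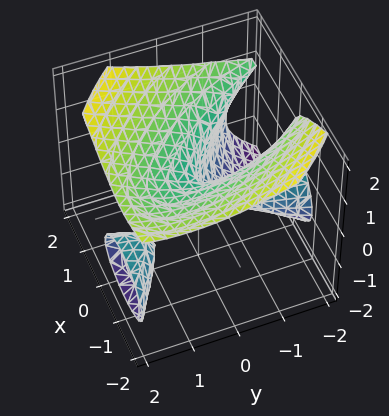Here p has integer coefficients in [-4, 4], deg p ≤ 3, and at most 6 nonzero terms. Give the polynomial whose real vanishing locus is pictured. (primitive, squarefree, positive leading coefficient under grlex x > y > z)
y^2*z - 2*z^3 + 2*x^2 + 2*x*y + y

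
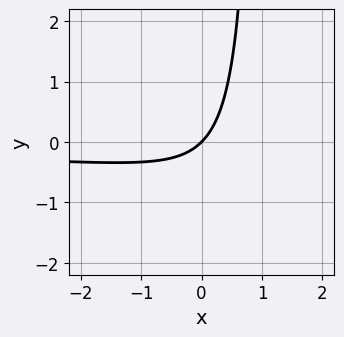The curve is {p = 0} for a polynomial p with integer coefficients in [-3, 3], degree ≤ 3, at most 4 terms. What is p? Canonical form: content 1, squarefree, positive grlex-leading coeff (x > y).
(a) deg p = 3. A generic line meets the curve in up to 3 points.
(b) Reading off the gridlines: it meets the y-axis at y = 0 (among the integer gridlines); one x-axis crossing is at x = 0.
(c) Together with the visible shape, these determine p as stated.

x^2*y - 3*x*y - 2*x + 2*y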